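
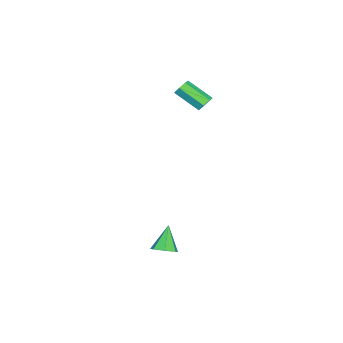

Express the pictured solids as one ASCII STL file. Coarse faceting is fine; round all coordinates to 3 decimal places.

solid 
facet normal 0.051 0.823 -0.565
outer loop
vertex -2.108 -1.299 2.639
vertex -2.561 -1.148 2.818
vertex -2.097 -1.049 3.004
endloop
endfacet
facet normal 0.998 -0.055 0.008
outer loop
vertex -2.108 -1.299 2.639
vertex -2.097 -1.049 3.004
vertex -2.186 -2.582 3.523
endloop
endfacet
facet normal 0.998 -0.056 0.006
outer loop
vertex -2.186 -2.582 3.523
vertex -2.097 -1.049 3.004
vertex -2.174 -2.332 3.887
endloop
endfacet
facet normal -0.049 -0.823 0.567
outer loop
vertex -2.186 -2.582 3.523
vertex -2.174 -2.332 3.887
vertex -2.639 -2.432 3.702
endloop
endfacet
facet normal 0.051 0.823 -0.566
outer loop
vertex -2.097 -1.049 3.004
vertex -2.561 -1.148 2.818
vertex -2.435 -0.873 3.229
endloop
endfacet
facet normal 0.644 0.407 0.648
outer loop
vertex -2.097 -1.049 3.004
vertex -2.435 -0.873 3.229
vertex -2.174 -2.332 3.887
endloop
endfacet
facet normal 0.642 0.408 0.650
outer loop
vertex -2.174 -2.332 3.887
vertex -2.435 -0.873 3.229
vertex -2.513 -2.157 4.112
endloop
endfacet
facet normal -0.049 -0.823 0.567
outer loop
vertex -2.174 -2.332 3.887
vertex -2.513 -2.157 4.112
vertex -2.639 -2.432 3.702
endloop
endfacet
facet normal 0.049 0.823 -0.566
outer loop
vertex -2.435 -0.873 3.229
vertex -2.561 -1.148 2.818
vertex -2.869 -0.905 3.145
endloop
endfacet
facet normal -0.197 0.564 0.802
outer loop
vertex -2.435 -0.873 3.229
vertex -2.869 -0.905 3.145
vertex -2.513 -2.157 4.112
endloop
endfacet
facet normal -0.196 0.564 0.802
outer loop
vertex -2.513 -2.157 4.112
vertex -2.869 -0.905 3.145
vertex -2.946 -2.188 4.028
endloop
endfacet
facet normal -0.051 -0.822 0.567
outer loop
vertex -2.513 -2.157 4.112
vertex -2.946 -2.188 4.028
vertex -2.639 -2.432 3.702
endloop
endfacet
facet normal 0.049 0.823 -0.566
outer loop
vertex -2.869 -0.905 3.145
vertex -2.561 -1.148 2.818
vertex -3.071 -1.12 2.815
endloop
endfacet
facet normal -0.888 0.295 0.351
outer loop
vertex -2.869 -0.905 3.145
vertex -3.071 -1.12 2.815
vertex -2.946 -2.188 4.028
endloop
endfacet
facet normal -0.888 0.295 0.351
outer loop
vertex -2.946 -2.188 4.028
vertex -3.071 -1.12 2.815
vertex -3.148 -2.403 3.698
endloop
endfacet
facet normal -0.051 -0.822 0.567
outer loop
vertex -2.946 -2.188 4.028
vertex -3.148 -2.403 3.698
vertex -2.639 -2.432 3.702
endloop
endfacet
facet normal 0.049 0.823 -0.565
outer loop
vertex -3.071 -1.12 2.815
vertex -2.561 -1.148 2.818
vertex -2.889 -1.356 2.487
endloop
endfacet
facet normal -0.910 -0.196 -0.364
outer loop
vertex -3.071 -1.12 2.815
vertex -2.889 -1.356 2.487
vertex -3.148 -2.403 3.698
endloop
endfacet
facet normal -0.910 -0.196 -0.364
outer loop
vertex -3.148 -2.403 3.698
vertex -2.889 -1.356 2.487
vertex -2.966 -2.64 3.371
endloop
endfacet
facet normal -0.051 -0.822 0.567
outer loop
vertex -3.148 -2.403 3.698
vertex -2.966 -2.64 3.371
vertex -2.639 -2.432 3.702
endloop
endfacet
facet normal 0.050 0.822 -0.567
outer loop
vertex -2.889 -1.356 2.487
vertex -2.561 -1.148 2.818
vertex -2.461 -1.436 2.409
endloop
endfacet
facet normal -0.247 -0.539 -0.805
outer loop
vertex -2.889 -1.356 2.487
vertex -2.461 -1.436 2.409
vertex -2.966 -2.64 3.371
endloop
endfacet
facet normal -0.246 -0.540 -0.805
outer loop
vertex -2.966 -2.64 3.371
vertex -2.461 -1.436 2.409
vertex -2.538 -2.719 3.293
endloop
endfacet
facet normal -0.049 -0.823 0.566
outer loop
vertex -2.966 -2.64 3.371
vertex -2.538 -2.719 3.293
vertex -2.639 -2.432 3.702
endloop
endfacet
facet normal 0.050 0.822 -0.567
outer loop
vertex -2.461 -1.436 2.409
vertex -2.561 -1.148 2.818
vertex -2.108 -1.299 2.639
endloop
endfacet
facet normal 0.602 -0.477 -0.640
outer loop
vertex -2.461 -1.436 2.409
vertex -2.108 -1.299 2.639
vertex -2.538 -2.719 3.293
endloop
endfacet
facet normal 0.603 -0.477 -0.639
outer loop
vertex -2.538 -2.719 3.293
vertex -2.108 -1.299 2.639
vertex -2.186 -2.582 3.523
endloop
endfacet
facet normal -0.049 -0.823 0.566
outer loop
vertex -2.538 -2.719 3.293
vertex -2.186 -2.582 3.523
vertex -2.639 -2.432 3.702
endloop
endfacet
facet normal 0.566 0.080 -0.821
outer loop
vertex 4.335 -0.413 -2.976
vertex 3.845 -0.643 -3.336
vertex 3.98 -0.026 -3.183
endloop
endfacet
facet normal 0.279 0.639 0.717
outer loop
vertex 4.335 -0.413 -2.976
vertex 3.98 -0.026 -3.183
vertex 3.035 -0.757 -2.164
endloop
endfacet
facet normal 0.567 0.079 -0.820
outer loop
vertex 3.98 -0.026 -3.183
vertex 3.845 -0.643 -3.336
vertex 3.524 -0.104 -3.506
endloop
endfacet
facet normal -0.362 0.883 0.298
outer loop
vertex 3.98 -0.026 -3.183
vertex 3.524 -0.104 -3.506
vertex 3.035 -0.757 -2.164
endloop
endfacet
facet normal 0.567 0.079 -0.820
outer loop
vertex 3.524 -0.104 -3.506
vertex 3.845 -0.643 -3.336
vertex 3.31 -0.588 -3.701
endloop
endfacet
facet normal -0.892 0.439 -0.111
outer loop
vertex 3.524 -0.104 -3.506
vertex 3.31 -0.588 -3.701
vertex 3.035 -0.757 -2.164
endloop
endfacet
facet normal 0.567 0.079 -0.820
outer loop
vertex 3.31 -0.588 -3.701
vertex 3.845 -0.643 -3.336
vertex 3.499 -1.113 -3.621
endloop
endfacet
facet normal -0.911 -0.359 -0.202
outer loop
vertex 3.31 -0.588 -3.701
vertex 3.499 -1.113 -3.621
vertex 3.035 -0.757 -2.164
endloop
endfacet
facet normal 0.567 0.080 -0.820
outer loop
vertex 3.499 -1.113 -3.621
vertex 3.845 -0.643 -3.336
vertex 3.949 -1.285 -3.327
endloop
endfacet
facet normal -0.408 -0.909 0.092
outer loop
vertex 3.499 -1.113 -3.621
vertex 3.949 -1.285 -3.327
vertex 3.035 -0.757 -2.164
endloop
endfacet
facet normal 0.567 0.080 -0.820
outer loop
vertex 3.949 -1.285 -3.327
vertex 3.845 -0.643 -3.336
vertex 4.32 -0.973 -3.04
endloop
endfacet
facet normal 0.243 -0.797 0.553
outer loop
vertex 3.949 -1.285 -3.327
vertex 4.32 -0.973 -3.04
vertex 3.035 -0.757 -2.164
endloop
endfacet
facet normal 0.566 0.079 -0.821
outer loop
vertex 4.32 -0.973 -3.04
vertex 3.845 -0.643 -3.336
vertex 4.335 -0.413 -2.976
endloop
endfacet
facet normal 0.547 -0.109 0.830
outer loop
vertex 4.32 -0.973 -3.04
vertex 4.335 -0.413 -2.976
vertex 3.035 -0.757 -2.164
endloop
endfacet

endsolid


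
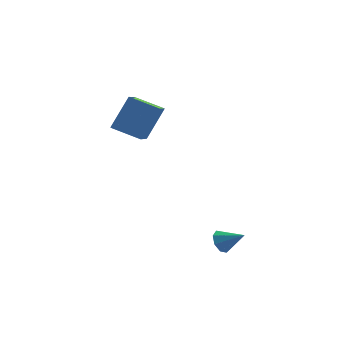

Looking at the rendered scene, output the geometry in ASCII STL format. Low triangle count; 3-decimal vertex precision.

solid 
facet normal -0.792 0.294 -0.536
outer loop
vertex 1.994 -3.937 -1.375
vertex 1.793 -3.654 -0.923
vertex 2.136 -3.525 -1.359
endloop
endfacet
facet normal 0.803 -0.256 -0.538
outer loop
vertex 1.994 -3.937 -1.375
vertex 2.136 -3.525 -1.359
vertex 2.687 -3.986 -0.317
endloop
endfacet
facet normal -0.792 0.293 -0.536
outer loop
vertex 2.136 -3.525 -1.359
vertex 1.793 -3.654 -0.923
vertex 2.077 -3.188 -1.088
endloop
endfacet
facet normal 0.875 0.387 -0.291
outer loop
vertex 2.136 -3.525 -1.359
vertex 2.077 -3.188 -1.088
vertex 2.687 -3.986 -0.317
endloop
endfacet
facet normal -0.792 0.294 -0.535
outer loop
vertex 2.077 -3.188 -1.088
vertex 1.793 -3.654 -0.923
vertex 1.852 -3.125 -0.72
endloop
endfacet
facet normal 0.630 0.732 0.260
outer loop
vertex 2.077 -3.188 -1.088
vertex 1.852 -3.125 -0.72
vertex 2.687 -3.986 -0.317
endloop
endfacet
facet normal -0.791 0.294 -0.536
outer loop
vertex 1.852 -3.125 -0.72
vertex 1.793 -3.654 -0.923
vertex 1.592 -3.371 -0.471
endloop
endfacet
facet normal 0.212 0.575 0.790
outer loop
vertex 1.852 -3.125 -0.72
vertex 1.592 -3.371 -0.471
vertex 2.687 -3.986 -0.317
endloop
endfacet
facet normal -0.791 0.294 -0.536
outer loop
vertex 1.592 -3.371 -0.471
vertex 1.793 -3.654 -0.923
vertex 1.449 -3.783 -0.486
endloop
endfacet
facet normal -0.134 0.010 0.991
outer loop
vertex 1.592 -3.371 -0.471
vertex 1.449 -3.783 -0.486
vertex 2.687 -3.986 -0.317
endloop
endfacet
facet normal -0.791 0.294 -0.536
outer loop
vertex 1.449 -3.783 -0.486
vertex 1.793 -3.654 -0.923
vertex 1.508 -4.12 -0.758
endloop
endfacet
facet normal -0.206 -0.636 0.744
outer loop
vertex 1.449 -3.783 -0.486
vertex 1.508 -4.12 -0.758
vertex 2.687 -3.986 -0.317
endloop
endfacet
facet normal -0.791 0.294 -0.536
outer loop
vertex 1.508 -4.12 -0.758
vertex 1.793 -3.654 -0.923
vertex 1.734 -4.183 -1.126
endloop
endfacet
facet normal 0.040 -0.981 0.192
outer loop
vertex 1.508 -4.12 -0.758
vertex 1.734 -4.183 -1.126
vertex 2.687 -3.986 -0.317
endloop
endfacet
facet normal -0.791 0.294 -0.536
outer loop
vertex 1.734 -4.183 -1.126
vertex 1.793 -3.654 -0.923
vertex 1.994 -3.937 -1.375
endloop
endfacet
facet normal 0.456 -0.823 -0.337
outer loop
vertex 1.734 -4.183 -1.126
vertex 1.994 -3.937 -1.375
vertex 2.687 -3.986 -0.317
endloop
endfacet
facet normal -0.427 -0.401 -0.811
outer loop
vertex -2.684 0.476 3.223
vertex -2.467 1.921 2.395
vertex -1.44 0.038 2.785
endloop
endfacet
facet normal -0.129 -0.860 0.493
outer loop
vertex -0.693 0.739 4.205
vertex -2.684 0.476 3.223
vertex -1.44 0.038 2.785
endloop
endfacet
facet normal -0.426 -0.400 -0.811
outer loop
vertex -1.44 0.038 2.785
vertex -2.467 1.921 2.395
vertex -1.222 1.483 1.957
endloop
endfacet
facet normal 0.895 -0.316 -0.315
outer loop
vertex -1.222 1.483 1.957
vertex -0.693 0.739 4.205
vertex -1.44 0.038 2.785
endloop
endfacet
facet normal -0.895 0.315 0.315
outer loop
vertex -2.684 0.476 3.223
vertex -1.72 2.622 3.815
vertex -2.467 1.921 2.395
endloop
endfacet
facet normal -0.129 -0.860 0.493
outer loop
vertex -1.938 1.177 4.643
vertex -2.684 0.476 3.223
vertex -0.693 0.739 4.205
endloop
endfacet
facet normal -0.895 0.315 0.315
outer loop
vertex -1.938 1.177 4.643
vertex -1.72 2.622 3.815
vertex -2.684 0.476 3.223
endloop
endfacet
facet normal 0.129 0.860 -0.493
outer loop
vertex -2.467 1.921 2.395
vertex -1.72 2.622 3.815
vertex -1.222 1.483 1.957
endloop
endfacet
facet normal 0.895 -0.315 -0.315
outer loop
vertex -0.476 2.184 3.377
vertex -0.693 0.739 4.205
vertex -1.222 1.483 1.957
endloop
endfacet
facet normal 0.129 0.860 -0.493
outer loop
vertex -1.222 1.483 1.957
vertex -1.72 2.622 3.815
vertex -0.476 2.184 3.377
endloop
endfacet
facet normal 0.426 0.401 0.811
outer loop
vertex -0.476 2.184 3.377
vertex -1.938 1.177 4.643
vertex -0.693 0.739 4.205
endloop
endfacet
facet normal 0.427 0.400 0.811
outer loop
vertex -1.72 2.622 3.815
vertex -1.938 1.177 4.643
vertex -0.476 2.184 3.377
endloop
endfacet

endsolid


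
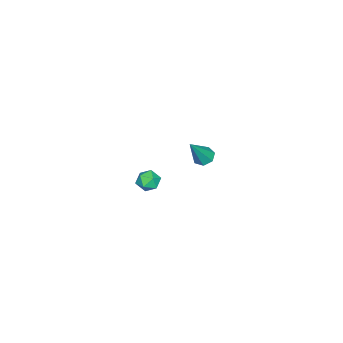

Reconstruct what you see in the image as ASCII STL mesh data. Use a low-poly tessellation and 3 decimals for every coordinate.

solid 
facet normal 0.058 0.963 0.262
outer loop
vertex 2.794 -1.682 0.906
vertex 2.223 -1.732 1.217
vertex 2.779 -1.852 1.535
endloop
endfacet
facet normal 0.709 0.677 0.200
outer loop
vertex 2.794 -1.682 0.906
vertex 2.779 -1.852 1.535
vertex 3.184 -2.155 1.125
endloop
endfacet
facet normal 0.777 0.426 -0.464
outer loop
vertex 2.794 -1.682 0.906
vertex 3.184 -2.155 1.125
vertex 2.88 -2.223 0.553
endloop
endfacet
facet normal 0.169 0.557 -0.813
outer loop
vertex 2.794 -1.682 0.906
vertex 2.88 -2.223 0.553
vertex 2.285 -1.961 0.609
endloop
endfacet
facet normal -0.276 0.890 -0.363
outer loop
vertex 2.794 -1.682 0.906
vertex 2.285 -1.961 0.609
vertex 2.223 -1.732 1.217
endloop
endfacet
facet normal 0.750 0.124 0.649
outer loop
vertex 3.184 -2.155 1.125
vertex 2.779 -1.852 1.535
vertex 2.855 -2.499 1.571
endloop
endfacet
facet normal -0.303 0.587 0.751
outer loop
vertex 2.779 -1.852 1.535
vertex 2.223 -1.732 1.217
vertex 2.26 -2.237 1.627
endloop
endfacet
facet normal -0.844 0.468 -0.262
outer loop
vertex 2.223 -1.732 1.217
vertex 2.285 -1.961 0.609
vertex 1.956 -2.305 1.055
endloop
endfacet
facet normal -0.124 -0.070 -0.990
outer loop
vertex 2.285 -1.961 0.609
vertex 2.88 -2.223 0.553
vertex 2.361 -2.608 0.645
endloop
endfacet
facet normal 0.861 -0.281 -0.424
outer loop
vertex 2.88 -2.223 0.553
vertex 3.184 -2.155 1.125
vertex 2.917 -2.728 0.963
endloop
endfacet
facet normal -0.169 -0.557 0.813
outer loop
vertex 2.346 -2.778 1.274
vertex 2.855 -2.499 1.571
vertex 2.26 -2.237 1.627
endloop
endfacet
facet normal -0.777 -0.426 0.464
outer loop
vertex 2.346 -2.778 1.274
vertex 2.26 -2.237 1.627
vertex 1.956 -2.305 1.055
endloop
endfacet
facet normal -0.709 -0.677 -0.200
outer loop
vertex 2.346 -2.778 1.274
vertex 1.956 -2.305 1.055
vertex 2.361 -2.608 0.645
endloop
endfacet
facet normal -0.058 -0.963 -0.262
outer loop
vertex 2.346 -2.778 1.274
vertex 2.361 -2.608 0.645
vertex 2.917 -2.728 0.963
endloop
endfacet
facet normal 0.276 -0.890 0.363
outer loop
vertex 2.346 -2.778 1.274
vertex 2.917 -2.728 0.963
vertex 2.855 -2.499 1.571
endloop
endfacet
facet normal 0.124 0.070 0.990
outer loop
vertex 2.26 -2.237 1.627
vertex 2.855 -2.499 1.571
vertex 2.779 -1.852 1.535
endloop
endfacet
facet normal -0.861 0.281 0.424
outer loop
vertex 1.956 -2.305 1.055
vertex 2.26 -2.237 1.627
vertex 2.223 -1.732 1.217
endloop
endfacet
facet normal -0.750 -0.124 -0.649
outer loop
vertex 2.361 -2.608 0.645
vertex 1.956 -2.305 1.055
vertex 2.285 -1.961 0.609
endloop
endfacet
facet normal 0.303 -0.587 -0.751
outer loop
vertex 2.917 -2.728 0.963
vertex 2.361 -2.608 0.645
vertex 2.88 -2.223 0.553
endloop
endfacet
facet normal 0.844 -0.468 0.262
outer loop
vertex 2.855 -2.499 1.571
vertex 2.917 -2.728 0.963
vertex 3.184 -2.155 1.125
endloop
endfacet
facet normal -0.544 0.132 -0.829
outer loop
vertex -3.997 -3.075 -2.799
vertex -4.43 -2.78 -2.468
vertex -3.935 -2.542 -2.755
endloop
endfacet
facet normal 0.949 -0.085 -0.304
outer loop
vertex -3.997 -3.075 -2.799
vertex -3.935 -2.542 -2.755
vertex -3.37 -3.04 -0.852
endloop
endfacet
facet normal -0.545 0.134 -0.828
outer loop
vertex -3.935 -2.542 -2.755
vertex -4.43 -2.78 -2.468
vertex -4.245 -2.189 -2.494
endloop
endfacet
facet normal 0.735 0.676 -0.041
outer loop
vertex -3.935 -2.542 -2.755
vertex -4.245 -2.189 -2.494
vertex -3.37 -3.04 -0.852
endloop
endfacet
facet normal -0.543 0.134 -0.829
outer loop
vertex -4.245 -2.189 -2.494
vertex -4.43 -2.78 -2.468
vertex -4.695 -2.281 -2.214
endloop
endfacet
facet normal 0.080 0.902 0.425
outer loop
vertex -4.245 -2.189 -2.494
vertex -4.695 -2.281 -2.214
vertex -3.37 -3.04 -0.852
endloop
endfacet
facet normal -0.544 0.133 -0.829
outer loop
vertex -4.695 -2.281 -2.214
vertex -4.43 -2.78 -2.468
vertex -4.945 -2.749 -2.125
endloop
endfacet
facet normal -0.522 0.420 0.742
outer loop
vertex -4.695 -2.281 -2.214
vertex -4.945 -2.749 -2.125
vertex -3.37 -3.04 -0.852
endloop
endfacet
facet normal -0.544 0.132 -0.829
outer loop
vertex -4.945 -2.749 -2.125
vertex -4.43 -2.78 -2.468
vertex -4.807 -3.241 -2.294
endloop
endfacet
facet normal -0.619 -0.405 0.673
outer loop
vertex -4.945 -2.749 -2.125
vertex -4.807 -3.241 -2.294
vertex -3.37 -3.04 -0.852
endloop
endfacet
facet normal -0.545 0.133 -0.828
outer loop
vertex -4.807 -3.241 -2.294
vertex -4.43 -2.78 -2.468
vertex -4.385 -3.386 -2.595
endloop
endfacet
facet normal -0.136 -0.954 0.269
outer loop
vertex -4.807 -3.241 -2.294
vertex -4.385 -3.386 -2.595
vertex -3.37 -3.04 -0.852
endloop
endfacet
facet normal -0.543 0.133 -0.829
outer loop
vertex -4.385 -3.386 -2.595
vertex -4.43 -2.78 -2.468
vertex -3.997 -3.075 -2.799
endloop
endfacet
facet normal 0.562 -0.810 -0.166
outer loop
vertex -4.385 -3.386 -2.595
vertex -3.997 -3.075 -2.799
vertex -3.37 -3.04 -0.852
endloop
endfacet

endsolid


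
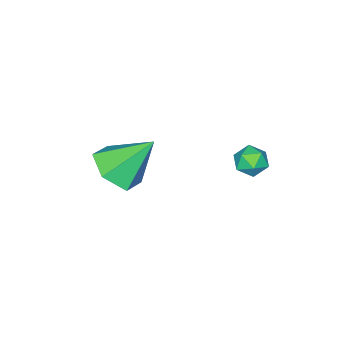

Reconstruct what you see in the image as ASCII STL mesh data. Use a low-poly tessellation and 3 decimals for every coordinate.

solid 
facet normal 0.407 -0.502 -0.763
outer loop
vertex 3.947 -2.596 -1.378
vertex 3.471 -1.942 -2.063
vertex 4.439 -1.713 -1.697
endloop
endfacet
facet normal 0.534 0.008 0.845
outer loop
vertex 3.947 -2.596 -1.378
vertex 4.439 -1.713 -1.697
vertex 2.689 -0.978 -0.597
endloop
endfacet
facet normal 0.407 -0.502 -0.763
outer loop
vertex 4.439 -1.713 -1.697
vertex 3.471 -1.942 -2.063
vertex 3.962 -1.059 -2.382
endloop
endfacet
facet normal 0.542 0.763 0.352
outer loop
vertex 4.439 -1.713 -1.697
vertex 3.962 -1.059 -2.382
vertex 2.689 -0.978 -0.597
endloop
endfacet
facet normal 0.407 -0.502 -0.763
outer loop
vertex 3.962 -1.059 -2.382
vertex 3.471 -1.942 -2.063
vertex 2.994 -1.288 -2.747
endloop
endfacet
facet normal -0.168 0.972 -0.164
outer loop
vertex 3.962 -1.059 -2.382
vertex 2.994 -1.288 -2.747
vertex 2.689 -0.978 -0.597
endloop
endfacet
facet normal 0.406 -0.502 -0.763
outer loop
vertex 2.994 -1.288 -2.747
vertex 3.471 -1.942 -2.063
vertex 2.502 -2.171 -2.428
endloop
endfacet
facet normal -0.885 0.426 -0.187
outer loop
vertex 2.994 -1.288 -2.747
vertex 2.502 -2.171 -2.428
vertex 2.689 -0.978 -0.597
endloop
endfacet
facet normal 0.406 -0.503 -0.763
outer loop
vertex 2.502 -2.171 -2.428
vertex 3.471 -1.942 -2.063
vertex 2.979 -2.825 -1.743
endloop
endfacet
facet normal -0.893 -0.330 0.306
outer loop
vertex 2.502 -2.171 -2.428
vertex 2.979 -2.825 -1.743
vertex 2.689 -0.978 -0.597
endloop
endfacet
facet normal 0.407 -0.503 -0.763
outer loop
vertex 2.979 -2.825 -1.743
vertex 3.471 -1.942 -2.063
vertex 3.947 -2.596 -1.378
endloop
endfacet
facet normal -0.183 -0.539 0.822
outer loop
vertex 2.979 -2.825 -1.743
vertex 3.947 -2.596 -1.378
vertex 2.689 -0.978 -0.597
endloop
endfacet
facet normal -0.003 -0.072 0.997
outer loop
vertex 1.295 2.413 -0.133
vertex 1.154 1.778 -0.179
vertex 1.775 1.973 -0.163
endloop
endfacet
facet normal 0.448 0.436 0.780
outer loop
vertex 1.295 2.413 -0.133
vertex 1.775 1.973 -0.163
vertex 1.821 2.529 -0.5
endloop
endfacet
facet normal 0.078 0.913 0.400
outer loop
vertex 1.295 2.413 -0.133
vertex 1.821 2.529 -0.5
vertex 1.228 2.678 -0.725
endloop
endfacet
facet normal -0.604 0.700 0.382
outer loop
vertex 1.295 2.413 -0.133
vertex 1.228 2.678 -0.725
vertex 0.815 2.214 -0.527
endloop
endfacet
facet normal -0.654 0.091 0.751
outer loop
vertex 1.295 2.413 -0.133
vertex 0.815 2.214 -0.527
vertex 1.154 1.778 -0.179
endloop
endfacet
facet normal 0.928 0.134 0.348
outer loop
vertex 1.821 2.529 -0.5
vertex 1.775 1.973 -0.163
vertex 2.005 1.966 -0.773
endloop
endfacet
facet normal 0.198 -0.688 0.698
outer loop
vertex 1.775 1.973 -0.163
vertex 1.154 1.778 -0.179
vertex 1.592 1.502 -0.575
endloop
endfacet
facet normal -0.854 -0.425 0.300
outer loop
vertex 1.154 1.778 -0.179
vertex 0.815 2.214 -0.527
vertex 0.999 1.651 -0.8
endloop
endfacet
facet normal -0.773 0.561 -0.298
outer loop
vertex 0.815 2.214 -0.527
vertex 1.228 2.678 -0.725
vertex 1.045 2.207 -1.137
endloop
endfacet
facet normal 0.329 0.906 -0.267
outer loop
vertex 1.228 2.678 -0.725
vertex 1.821 2.529 -0.5
vertex 1.666 2.402 -1.121
endloop
endfacet
facet normal 0.604 -0.700 -0.382
outer loop
vertex 1.525 1.767 -1.167
vertex 2.005 1.966 -0.773
vertex 1.592 1.502 -0.575
endloop
endfacet
facet normal -0.078 -0.913 -0.400
outer loop
vertex 1.525 1.767 -1.167
vertex 1.592 1.502 -0.575
vertex 0.999 1.651 -0.8
endloop
endfacet
facet normal -0.448 -0.436 -0.780
outer loop
vertex 1.525 1.767 -1.167
vertex 0.999 1.651 -0.8
vertex 1.045 2.207 -1.137
endloop
endfacet
facet normal 0.003 0.072 -0.997
outer loop
vertex 1.525 1.767 -1.167
vertex 1.045 2.207 -1.137
vertex 1.666 2.402 -1.121
endloop
endfacet
facet normal 0.654 -0.091 -0.751
outer loop
vertex 1.525 1.767 -1.167
vertex 1.666 2.402 -1.121
vertex 2.005 1.966 -0.773
endloop
endfacet
facet normal 0.773 -0.561 0.298
outer loop
vertex 1.592 1.502 -0.575
vertex 2.005 1.966 -0.773
vertex 1.775 1.973 -0.163
endloop
endfacet
facet normal -0.329 -0.906 0.267
outer loop
vertex 0.999 1.651 -0.8
vertex 1.592 1.502 -0.575
vertex 1.154 1.778 -0.179
endloop
endfacet
facet normal -0.928 -0.134 -0.348
outer loop
vertex 1.045 2.207 -1.137
vertex 0.999 1.651 -0.8
vertex 0.815 2.214 -0.527
endloop
endfacet
facet normal -0.198 0.688 -0.698
outer loop
vertex 1.666 2.402 -1.121
vertex 1.045 2.207 -1.137
vertex 1.228 2.678 -0.725
endloop
endfacet
facet normal 0.854 0.425 -0.300
outer loop
vertex 2.005 1.966 -0.773
vertex 1.666 2.402 -1.121
vertex 1.821 2.529 -0.5
endloop
endfacet

endsolid


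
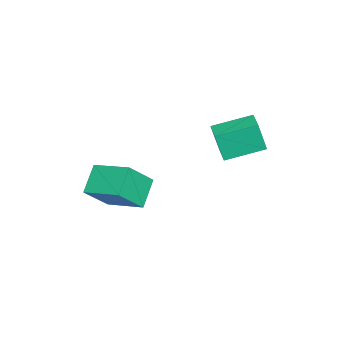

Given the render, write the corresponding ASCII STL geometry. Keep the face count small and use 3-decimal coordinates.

solid 
facet normal -0.521 0.820 0.236
outer loop
vertex -4.649 2.843 3.767
vertex -3.848 3.323 3.869
vertex -4.697 3.233 2.309
endloop
endfacet
facet normal -0.853 -0.511 -0.109
outer loop
vertex -3.732 1.717 1.871
vertex -4.649 2.843 3.767
vertex -4.697 3.233 2.309
endloop
endfacet
facet normal -0.522 0.819 0.237
outer loop
vertex -4.697 3.233 2.309
vertex -3.848 3.323 3.869
vertex -3.896 3.714 2.411
endloop
endfacet
facet normal -0.032 0.258 -0.965
outer loop
vertex -3.896 3.714 2.411
vertex -3.732 1.717 1.871
vertex -4.697 3.233 2.309
endloop
endfacet
facet normal 0.032 -0.259 0.965
outer loop
vertex -4.649 2.843 3.767
vertex -2.883 1.807 3.431
vertex -3.848 3.323 3.869
endloop
endfacet
facet normal -0.853 -0.511 -0.109
outer loop
vertex -3.684 1.326 3.329
vertex -4.649 2.843 3.767
vertex -3.732 1.717 1.871
endloop
endfacet
facet normal 0.032 -0.258 0.966
outer loop
vertex -3.684 1.326 3.329
vertex -2.883 1.807 3.431
vertex -4.649 2.843 3.767
endloop
endfacet
facet normal 0.853 0.511 0.109
outer loop
vertex -3.848 3.323 3.869
vertex -2.883 1.807 3.431
vertex -3.896 3.714 2.411
endloop
endfacet
facet normal -0.032 0.258 -0.965
outer loop
vertex -2.931 2.197 1.973
vertex -3.732 1.717 1.871
vertex -3.896 3.714 2.411
endloop
endfacet
facet normal 0.853 0.511 0.109
outer loop
vertex -3.896 3.714 2.411
vertex -2.883 1.807 3.431
vertex -2.931 2.197 1.973
endloop
endfacet
facet normal 0.521 -0.820 -0.237
outer loop
vertex -2.931 2.197 1.973
vertex -3.684 1.326 3.329
vertex -3.732 1.717 1.871
endloop
endfacet
facet normal 0.522 -0.819 -0.236
outer loop
vertex -2.883 1.807 3.431
vertex -3.684 1.326 3.329
vertex -2.931 2.197 1.973
endloop
endfacet
facet normal -0.504 0.415 -0.757
outer loop
vertex -2.833 -2.487 -0.511
vertex -2.434 -0.723 0.19
vertex -1.609 -2.448 -1.305
endloop
endfacet
facet normal -0.205 -0.910 -0.361
outer loop
vertex -0.746 -3.157 -0.01
vertex -2.833 -2.487 -0.511
vertex -1.609 -2.448 -1.305
endloop
endfacet
facet normal -0.504 0.415 -0.757
outer loop
vertex -1.609 -2.448 -1.305
vertex -2.434 -0.723 0.19
vertex -1.21 -0.684 -0.604
endloop
endfacet
facet normal 0.839 0.027 -0.544
outer loop
vertex -1.21 -0.684 -0.604
vertex -0.746 -3.157 -0.01
vertex -1.609 -2.448 -1.305
endloop
endfacet
facet normal -0.839 -0.027 0.544
outer loop
vertex -2.833 -2.487 -0.511
vertex -1.571 -1.432 1.485
vertex -2.434 -0.723 0.19
endloop
endfacet
facet normal -0.205 -0.910 -0.361
outer loop
vertex -1.97 -3.196 0.784
vertex -2.833 -2.487 -0.511
vertex -0.746 -3.157 -0.01
endloop
endfacet
facet normal -0.839 -0.027 0.544
outer loop
vertex -1.97 -3.196 0.784
vertex -1.571 -1.432 1.485
vertex -2.833 -2.487 -0.511
endloop
endfacet
facet normal 0.205 0.910 0.361
outer loop
vertex -2.434 -0.723 0.19
vertex -1.571 -1.432 1.485
vertex -1.21 -0.684 -0.604
endloop
endfacet
facet normal 0.839 0.027 -0.544
outer loop
vertex -0.347 -1.393 0.691
vertex -0.746 -3.157 -0.01
vertex -1.21 -0.684 -0.604
endloop
endfacet
facet normal 0.205 0.910 0.361
outer loop
vertex -1.21 -0.684 -0.604
vertex -1.571 -1.432 1.485
vertex -0.347 -1.393 0.691
endloop
endfacet
facet normal 0.504 -0.415 0.757
outer loop
vertex -0.347 -1.393 0.691
vertex -1.97 -3.196 0.784
vertex -0.746 -3.157 -0.01
endloop
endfacet
facet normal 0.504 -0.415 0.757
outer loop
vertex -1.571 -1.432 1.485
vertex -1.97 -3.196 0.784
vertex -0.347 -1.393 0.691
endloop
endfacet

endsolid


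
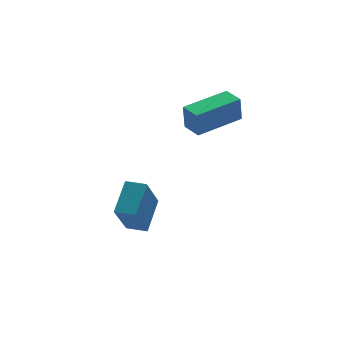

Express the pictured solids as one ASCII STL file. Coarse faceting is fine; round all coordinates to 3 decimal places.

solid 
facet normal -0.959 -0.272 -0.079
outer loop
vertex 0.188 -3.375 3.794
vertex -0.069 -2.471 3.8
vertex 0.278 -3.341 2.588
endloop
endfacet
facet normal 0.273 -0.962 -0.007
outer loop
vertex 2.369 -2.749 2.76
vertex 0.188 -3.375 3.794
vertex 0.278 -3.341 2.588
endloop
endfacet
facet normal -0.959 -0.272 -0.079
outer loop
vertex 0.278 -3.341 2.588
vertex -0.069 -2.471 3.8
vertex 0.021 -2.437 2.594
endloop
endfacet
facet normal 0.074 0.028 -0.997
outer loop
vertex 0.021 -2.437 2.594
vertex 2.369 -2.749 2.76
vertex 0.278 -3.341 2.588
endloop
endfacet
facet normal -0.074 -0.028 0.997
outer loop
vertex 0.188 -3.375 3.794
vertex 2.022 -1.879 3.972
vertex -0.069 -2.471 3.8
endloop
endfacet
facet normal 0.273 -0.962 -0.007
outer loop
vertex 2.279 -2.783 3.966
vertex 0.188 -3.375 3.794
vertex 2.369 -2.749 2.76
endloop
endfacet
facet normal -0.074 -0.028 0.997
outer loop
vertex 2.279 -2.783 3.966
vertex 2.022 -1.879 3.972
vertex 0.188 -3.375 3.794
endloop
endfacet
facet normal -0.273 0.962 0.007
outer loop
vertex -0.069 -2.471 3.8
vertex 2.022 -1.879 3.972
vertex 0.021 -2.437 2.594
endloop
endfacet
facet normal 0.074 0.028 -0.997
outer loop
vertex 2.112 -1.845 2.766
vertex 2.369 -2.749 2.76
vertex 0.021 -2.437 2.594
endloop
endfacet
facet normal -0.273 0.962 0.007
outer loop
vertex 0.021 -2.437 2.594
vertex 2.022 -1.879 3.972
vertex 2.112 -1.845 2.766
endloop
endfacet
facet normal 0.959 0.272 0.079
outer loop
vertex 2.112 -1.845 2.766
vertex 2.279 -2.783 3.966
vertex 2.369 -2.749 2.76
endloop
endfacet
facet normal 0.959 0.272 0.079
outer loop
vertex 2.022 -1.879 3.972
vertex 2.279 -2.783 3.966
vertex 2.112 -1.845 2.766
endloop
endfacet
facet normal -0.356 -0.404 0.843
outer loop
vertex -1.82 -3.071 -0.08
vertex -2.551 -2.497 -0.114
vertex -2.663 -4.199 -0.977
endloop
endfacet
facet normal 0.786 -0.617 0.037
outer loop
vertex -1.889 -3.323 -2.806
vertex -1.82 -3.071 -0.08
vertex -2.663 -4.199 -0.977
endloop
endfacet
facet normal -0.357 -0.404 0.842
outer loop
vertex -2.663 -4.199 -0.977
vertex -2.551 -2.497 -0.114
vertex -3.394 -3.625 -1.012
endloop
endfacet
facet normal -0.505 -0.676 -0.537
outer loop
vertex -3.394 -3.625 -1.012
vertex -1.889 -3.323 -2.806
vertex -2.663 -4.199 -0.977
endloop
endfacet
facet normal 0.505 0.675 0.537
outer loop
vertex -1.82 -3.071 -0.08
vertex -1.777 -1.621 -1.943
vertex -2.551 -2.497 -0.114
endloop
endfacet
facet normal 0.786 -0.617 0.037
outer loop
vertex -1.046 -2.195 -1.908
vertex -1.82 -3.071 -0.08
vertex -1.889 -3.323 -2.806
endloop
endfacet
facet normal 0.505 0.676 0.537
outer loop
vertex -1.046 -2.195 -1.908
vertex -1.777 -1.621 -1.943
vertex -1.82 -3.071 -0.08
endloop
endfacet
facet normal -0.786 0.617 -0.037
outer loop
vertex -2.551 -2.497 -0.114
vertex -1.777 -1.621 -1.943
vertex -3.394 -3.625 -1.012
endloop
endfacet
facet normal -0.505 -0.675 -0.537
outer loop
vertex -2.62 -2.749 -2.84
vertex -1.889 -3.323 -2.806
vertex -3.394 -3.625 -1.012
endloop
endfacet
facet normal -0.786 0.617 -0.037
outer loop
vertex -3.394 -3.625 -1.012
vertex -1.777 -1.621 -1.943
vertex -2.62 -2.749 -2.84
endloop
endfacet
facet normal 0.357 0.404 -0.842
outer loop
vertex -2.62 -2.749 -2.84
vertex -1.046 -2.195 -1.908
vertex -1.889 -3.323 -2.806
endloop
endfacet
facet normal 0.357 0.403 -0.843
outer loop
vertex -1.777 -1.621 -1.943
vertex -1.046 -2.195 -1.908
vertex -2.62 -2.749 -2.84
endloop
endfacet

endsolid


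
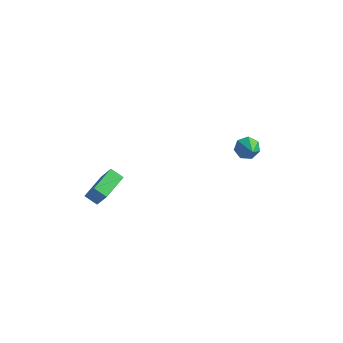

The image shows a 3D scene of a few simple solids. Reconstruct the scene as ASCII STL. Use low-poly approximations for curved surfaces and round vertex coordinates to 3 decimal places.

solid 
facet normal -0.562 0.582 -0.587
outer loop
vertex 1.781 3.588 -3.212
vertex 1.347 3.761 -2.625
vertex 1.964 4.11 -2.87
endloop
endfacet
facet normal 0.929 -0.092 -0.357
outer loop
vertex 1.781 3.588 -3.212
vertex 1.964 4.11 -2.87
vertex 2.313 2.759 -1.615
endloop
endfacet
facet normal -0.563 0.583 -0.586
outer loop
vertex 1.964 4.11 -2.87
vertex 1.347 3.761 -2.625
vertex 1.683 4.369 -2.343
endloop
endfacet
facet normal 0.862 0.446 0.240
outer loop
vertex 1.964 4.11 -2.87
vertex 1.683 4.369 -2.343
vertex 2.313 2.759 -1.615
endloop
endfacet
facet normal -0.560 0.583 -0.589
outer loop
vertex 1.683 4.369 -2.343
vertex 1.347 3.761 -2.625
vertex 1.148 4.171 -2.03
endloop
endfacet
facet normal 0.299 0.488 0.820
outer loop
vertex 1.683 4.369 -2.343
vertex 1.148 4.171 -2.03
vertex 2.313 2.759 -1.615
endloop
endfacet
facet normal -0.563 0.581 -0.588
outer loop
vertex 1.148 4.171 -2.03
vertex 1.347 3.761 -2.625
vertex 0.764 3.663 -2.164
endloop
endfacet
facet normal -0.333 0.003 0.943
outer loop
vertex 1.148 4.171 -2.03
vertex 0.764 3.663 -2.164
vertex 2.313 2.759 -1.615
endloop
endfacet
facet normal -0.562 0.583 -0.587
outer loop
vertex 0.764 3.663 -2.164
vertex 1.347 3.761 -2.625
vertex 0.818 3.23 -2.646
endloop
endfacet
facet normal -0.561 -0.646 0.518
outer loop
vertex 0.764 3.663 -2.164
vertex 0.818 3.23 -2.646
vertex 2.313 2.759 -1.615
endloop
endfacet
facet normal -0.562 0.583 -0.587
outer loop
vertex 0.818 3.23 -2.646
vertex 1.347 3.761 -2.625
vertex 1.271 3.196 -3.113
endloop
endfacet
facet normal -0.212 -0.968 -0.135
outer loop
vertex 0.818 3.23 -2.646
vertex 1.271 3.196 -3.113
vertex 2.313 2.759 -1.615
endloop
endfacet
facet normal -0.562 0.583 -0.587
outer loop
vertex 1.271 3.196 -3.113
vertex 1.347 3.761 -2.625
vertex 1.781 3.588 -3.212
endloop
endfacet
facet normal 0.452 -0.721 -0.525
outer loop
vertex 1.271 3.196 -3.113
vertex 1.781 3.588 -3.212
vertex 2.313 2.759 -1.615
endloop
endfacet
facet normal -0.506 0.131 -0.853
outer loop
vertex -3.706 -4.499 -2.824
vertex -3.774 -2.876 -2.534
vertex -2.965 -4.392 -3.247
endloop
endfacet
facet normal 0.042 -0.984 -0.176
outer loop
vertex -2.146 -4.604 -1.866
vertex -3.706 -4.499 -2.824
vertex -2.965 -4.392 -3.247
endloop
endfacet
facet normal -0.507 0.131 -0.852
outer loop
vertex -2.965 -4.392 -3.247
vertex -3.774 -2.876 -2.534
vertex -3.033 -2.769 -2.958
endloop
endfacet
facet normal 0.862 0.124 -0.492
outer loop
vertex -3.033 -2.769 -2.958
vertex -2.146 -4.604 -1.866
vertex -2.965 -4.392 -3.247
endloop
endfacet
facet normal -0.862 -0.124 0.492
outer loop
vertex -3.706 -4.499 -2.824
vertex -2.955 -3.088 -1.153
vertex -3.774 -2.876 -2.534
endloop
endfacet
facet normal 0.042 -0.984 -0.176
outer loop
vertex -2.887 -4.711 -1.442
vertex -3.706 -4.499 -2.824
vertex -2.146 -4.604 -1.866
endloop
endfacet
facet normal -0.862 -0.124 0.492
outer loop
vertex -2.887 -4.711 -1.442
vertex -2.955 -3.088 -1.153
vertex -3.706 -4.499 -2.824
endloop
endfacet
facet normal -0.042 0.984 0.176
outer loop
vertex -3.774 -2.876 -2.534
vertex -2.955 -3.088 -1.153
vertex -3.033 -2.769 -2.958
endloop
endfacet
facet normal 0.862 0.124 -0.492
outer loop
vertex -2.214 -2.981 -1.576
vertex -2.146 -4.604 -1.866
vertex -3.033 -2.769 -2.958
endloop
endfacet
facet normal -0.042 0.984 0.176
outer loop
vertex -3.033 -2.769 -2.958
vertex -2.955 -3.088 -1.153
vertex -2.214 -2.981 -1.576
endloop
endfacet
facet normal 0.507 -0.131 0.852
outer loop
vertex -2.214 -2.981 -1.576
vertex -2.887 -4.711 -1.442
vertex -2.146 -4.604 -1.866
endloop
endfacet
facet normal 0.506 -0.131 0.853
outer loop
vertex -2.955 -3.088 -1.153
vertex -2.887 -4.711 -1.442
vertex -2.214 -2.981 -1.576
endloop
endfacet

endsolid


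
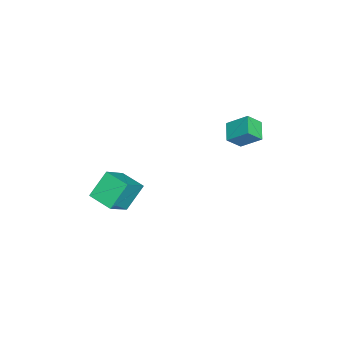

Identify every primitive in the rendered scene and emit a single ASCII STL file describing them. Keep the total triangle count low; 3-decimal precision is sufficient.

solid 
facet normal -0.517 -0.845 0.140
outer loop
vertex 1.423 -3.444 -0.707
vertex 0.686 -2.825 0.309
vertex 0.323 -2.952 -1.805
endloop
endfacet
facet normal 0.527 -0.442 -0.726
outer loop
vertex 0.934 -1.955 -1.969
vertex 1.423 -3.444 -0.707
vertex 0.323 -2.952 -1.805
endloop
endfacet
facet normal -0.518 -0.844 0.140
outer loop
vertex 0.323 -2.952 -1.805
vertex 0.686 -2.825 0.309
vertex -0.414 -2.332 -0.788
endloop
endfacet
facet normal -0.675 0.303 -0.673
outer loop
vertex -0.414 -2.332 -0.788
vertex 0.934 -1.955 -1.969
vertex 0.323 -2.952 -1.805
endloop
endfacet
facet normal 0.674 -0.303 0.674
outer loop
vertex 1.423 -3.444 -0.707
vertex 1.297 -1.828 0.145
vertex 0.686 -2.825 0.309
endloop
endfacet
facet normal 0.526 -0.443 -0.726
outer loop
vertex 2.034 -2.448 -0.872
vertex 1.423 -3.444 -0.707
vertex 0.934 -1.955 -1.969
endloop
endfacet
facet normal 0.675 -0.302 0.673
outer loop
vertex 2.034 -2.448 -0.872
vertex 1.297 -1.828 0.145
vertex 1.423 -3.444 -0.707
endloop
endfacet
facet normal -0.526 0.442 0.726
outer loop
vertex 0.686 -2.825 0.309
vertex 1.297 -1.828 0.145
vertex -0.414 -2.332 -0.788
endloop
endfacet
facet normal -0.675 0.302 -0.673
outer loop
vertex 0.197 -1.336 -0.953
vertex 0.934 -1.955 -1.969
vertex -0.414 -2.332 -0.788
endloop
endfacet
facet normal -0.526 0.443 0.726
outer loop
vertex -0.414 -2.332 -0.788
vertex 1.297 -1.828 0.145
vertex 0.197 -1.336 -0.953
endloop
endfacet
facet normal 0.517 0.844 -0.139
outer loop
vertex 0.197 -1.336 -0.953
vertex 2.034 -2.448 -0.872
vertex 0.934 -1.955 -1.969
endloop
endfacet
facet normal 0.517 0.844 -0.140
outer loop
vertex 1.297 -1.828 0.145
vertex 2.034 -2.448 -0.872
vertex 0.197 -1.336 -0.953
endloop
endfacet
facet normal -0.932 -0.131 0.339
outer loop
vertex -1.028 2.868 3.243
vertex -1.337 3.43 2.611
vertex -1.168 1.967 2.511
endloop
endfacet
facet normal 0.342 -0.624 0.703
outer loop
vertex -0.283 2.09 2.189
vertex -1.028 2.868 3.243
vertex -1.168 1.967 2.511
endloop
endfacet
facet normal -0.932 -0.131 0.339
outer loop
vertex -1.168 1.967 2.511
vertex -1.337 3.43 2.611
vertex -1.477 2.528 1.879
endloop
endfacet
facet normal -0.120 -0.771 -0.625
outer loop
vertex -1.477 2.528 1.879
vertex -0.283 2.09 2.189
vertex -1.168 1.967 2.511
endloop
endfacet
facet normal 0.121 0.770 0.626
outer loop
vertex -1.028 2.868 3.243
vertex -0.452 3.553 2.289
vertex -1.337 3.43 2.611
endloop
endfacet
facet normal 0.343 -0.623 0.703
outer loop
vertex -0.143 2.992 2.921
vertex -1.028 2.868 3.243
vertex -0.283 2.09 2.189
endloop
endfacet
facet normal 0.120 0.771 0.626
outer loop
vertex -0.143 2.992 2.921
vertex -0.452 3.553 2.289
vertex -1.028 2.868 3.243
endloop
endfacet
facet normal -0.342 0.624 -0.703
outer loop
vertex -1.337 3.43 2.611
vertex -0.452 3.553 2.289
vertex -1.477 2.528 1.879
endloop
endfacet
facet normal -0.120 -0.770 -0.626
outer loop
vertex -0.592 2.652 1.557
vertex -0.283 2.09 2.189
vertex -1.477 2.528 1.879
endloop
endfacet
facet normal -0.343 0.624 -0.702
outer loop
vertex -1.477 2.528 1.879
vertex -0.452 3.553 2.289
vertex -0.592 2.652 1.557
endloop
endfacet
facet normal 0.932 0.131 -0.339
outer loop
vertex -0.592 2.652 1.557
vertex -0.143 2.992 2.921
vertex -0.283 2.09 2.189
endloop
endfacet
facet normal 0.932 0.131 -0.339
outer loop
vertex -0.452 3.553 2.289
vertex -0.143 2.992 2.921
vertex -0.592 2.652 1.557
endloop
endfacet

endsolid


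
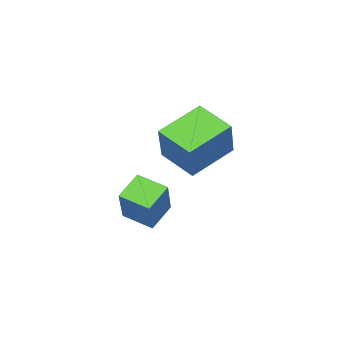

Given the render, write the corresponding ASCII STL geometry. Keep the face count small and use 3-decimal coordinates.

solid 
facet normal -0.571 -0.278 -0.773
outer loop
vertex -0.853 -2.802 -4.183
vertex -0.924 -1.593 -4.565
vertex 0.163 -2.961 -4.876
endloop
endfacet
facet normal 0.056 -0.952 0.300
outer loop
vertex 1.344 -2.387 -3.275
vertex -0.853 -2.802 -4.183
vertex 0.163 -2.961 -4.876
endloop
endfacet
facet normal -0.570 -0.277 -0.774
outer loop
vertex 0.163 -2.961 -4.876
vertex -0.924 -1.593 -4.565
vertex 0.093 -1.752 -5.257
endloop
endfacet
facet normal 0.820 -0.129 -0.558
outer loop
vertex 0.093 -1.752 -5.257
vertex 1.344 -2.387 -3.275
vertex 0.163 -2.961 -4.876
endloop
endfacet
facet normal -0.820 0.128 0.559
outer loop
vertex -0.853 -2.802 -4.183
vertex 0.257 -1.019 -2.964
vertex -0.924 -1.593 -4.565
endloop
endfacet
facet normal 0.056 -0.952 0.301
outer loop
vertex 0.327 -2.228 -2.583
vertex -0.853 -2.802 -4.183
vertex 1.344 -2.387 -3.275
endloop
endfacet
facet normal -0.820 0.129 0.558
outer loop
vertex 0.327 -2.228 -2.583
vertex 0.257 -1.019 -2.964
vertex -0.853 -2.802 -4.183
endloop
endfacet
facet normal -0.056 0.952 -0.300
outer loop
vertex -0.924 -1.593 -4.565
vertex 0.257 -1.019 -2.964
vertex 0.093 -1.752 -5.257
endloop
endfacet
facet normal 0.820 -0.128 -0.558
outer loop
vertex 1.273 -1.178 -3.657
vertex 1.344 -2.387 -3.275
vertex 0.093 -1.752 -5.257
endloop
endfacet
facet normal -0.056 0.952 -0.300
outer loop
vertex 0.093 -1.752 -5.257
vertex 0.257 -1.019 -2.964
vertex 1.273 -1.178 -3.657
endloop
endfacet
facet normal 0.570 0.278 0.773
outer loop
vertex 1.273 -1.178 -3.657
vertex 0.327 -2.228 -2.583
vertex 1.344 -2.387 -3.275
endloop
endfacet
facet normal 0.571 0.277 0.773
outer loop
vertex 0.257 -1.019 -2.964
vertex 0.327 -2.228 -2.583
vertex 1.273 -1.178 -3.657
endloop
endfacet
facet normal -0.513 -0.228 -0.828
outer loop
vertex -4.755 -2.428 -2.153
vertex -4.401 -0.904 -2.792
vertex -3.015 -3.196 -3.02
endloop
endfacet
facet normal -0.210 -0.902 0.378
outer loop
vertex -1.979 -2.736 -1.348
vertex -4.755 -2.428 -2.153
vertex -3.015 -3.196 -3.02
endloop
endfacet
facet normal -0.513 -0.228 -0.828
outer loop
vertex -3.015 -3.196 -3.02
vertex -4.401 -0.904 -2.792
vertex -2.661 -1.672 -3.659
endloop
endfacet
facet normal 0.832 -0.367 -0.415
outer loop
vertex -2.661 -1.672 -3.659
vertex -1.979 -2.736 -1.348
vertex -3.015 -3.196 -3.02
endloop
endfacet
facet normal -0.832 0.367 0.415
outer loop
vertex -4.755 -2.428 -2.153
vertex -3.365 -0.444 -1.12
vertex -4.401 -0.904 -2.792
endloop
endfacet
facet normal -0.210 -0.902 0.378
outer loop
vertex -3.719 -1.968 -0.481
vertex -4.755 -2.428 -2.153
vertex -1.979 -2.736 -1.348
endloop
endfacet
facet normal -0.832 0.367 0.415
outer loop
vertex -3.719 -1.968 -0.481
vertex -3.365 -0.444 -1.12
vertex -4.755 -2.428 -2.153
endloop
endfacet
facet normal 0.210 0.902 -0.378
outer loop
vertex -4.401 -0.904 -2.792
vertex -3.365 -0.444 -1.12
vertex -2.661 -1.672 -3.659
endloop
endfacet
facet normal 0.832 -0.367 -0.415
outer loop
vertex -1.625 -1.212 -1.987
vertex -1.979 -2.736 -1.348
vertex -2.661 -1.672 -3.659
endloop
endfacet
facet normal 0.210 0.902 -0.378
outer loop
vertex -2.661 -1.672 -3.659
vertex -3.365 -0.444 -1.12
vertex -1.625 -1.212 -1.987
endloop
endfacet
facet normal 0.513 0.228 0.828
outer loop
vertex -1.625 -1.212 -1.987
vertex -3.719 -1.968 -0.481
vertex -1.979 -2.736 -1.348
endloop
endfacet
facet normal 0.513 0.228 0.828
outer loop
vertex -3.365 -0.444 -1.12
vertex -3.719 -1.968 -0.481
vertex -1.625 -1.212 -1.987
endloop
endfacet

endsolid


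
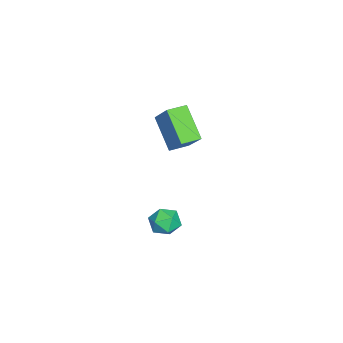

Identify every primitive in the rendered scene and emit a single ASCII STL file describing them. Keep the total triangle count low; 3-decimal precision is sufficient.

solid 
facet normal -0.551 -0.456 0.699
outer loop
vertex -1.49 -0.632 4.356
vertex -2.072 0.118 4.387
vertex -2.544 -1.395 3.027
endloop
endfacet
facet normal 0.612 -0.790 -0.032
outer loop
vertex -1.508 -0.538 1.713
vertex -1.49 -0.632 4.356
vertex -2.544 -1.395 3.027
endloop
endfacet
facet normal -0.551 -0.456 0.699
outer loop
vertex -2.544 -1.395 3.027
vertex -2.072 0.118 4.387
vertex -3.126 -0.645 3.058
endloop
endfacet
facet normal -0.567 -0.410 -0.714
outer loop
vertex -3.126 -0.645 3.058
vertex -1.508 -0.538 1.713
vertex -2.544 -1.395 3.027
endloop
endfacet
facet normal 0.567 0.410 0.714
outer loop
vertex -1.49 -0.632 4.356
vertex -1.036 0.975 3.073
vertex -2.072 0.118 4.387
endloop
endfacet
facet normal 0.612 -0.790 -0.032
outer loop
vertex -0.454 0.225 3.042
vertex -1.49 -0.632 4.356
vertex -1.508 -0.538 1.713
endloop
endfacet
facet normal 0.567 0.410 0.714
outer loop
vertex -0.454 0.225 3.042
vertex -1.036 0.975 3.073
vertex -1.49 -0.632 4.356
endloop
endfacet
facet normal -0.612 0.790 0.032
outer loop
vertex -2.072 0.118 4.387
vertex -1.036 0.975 3.073
vertex -3.126 -0.645 3.058
endloop
endfacet
facet normal -0.567 -0.410 -0.714
outer loop
vertex -2.09 0.212 1.744
vertex -1.508 -0.538 1.713
vertex -3.126 -0.645 3.058
endloop
endfacet
facet normal -0.612 0.790 0.032
outer loop
vertex -3.126 -0.645 3.058
vertex -1.036 0.975 3.073
vertex -2.09 0.212 1.744
endloop
endfacet
facet normal 0.551 0.456 -0.699
outer loop
vertex -2.09 0.212 1.744
vertex -0.454 0.225 3.042
vertex -1.508 -0.538 1.713
endloop
endfacet
facet normal 0.551 0.456 -0.699
outer loop
vertex -1.036 0.975 3.073
vertex -0.454 0.225 3.042
vertex -2.09 0.212 1.744
endloop
endfacet
facet normal -0.572 0.820 -0.026
outer loop
vertex -0.362 0.263 -2.269
vertex -0.975 -0.173 -2.537
vertex -0.869 -0.074 -1.751
endloop
endfacet
facet normal -0.080 0.869 0.488
outer loop
vertex -0.362 0.263 -2.269
vertex -0.869 -0.074 -1.751
vertex -0.083 -0.084 -1.605
endloop
endfacet
facet normal 0.563 0.805 0.184
outer loop
vertex -0.362 0.263 -2.269
vertex -0.083 -0.084 -1.605
vertex 0.296 -0.19 -2.301
endloop
endfacet
facet normal 0.468 0.717 -0.517
outer loop
vertex -0.362 0.263 -2.269
vertex 0.296 -0.19 -2.301
vertex -0.255 -0.245 -2.877
endloop
endfacet
facet normal -0.233 0.726 -0.647
outer loop
vertex -0.362 0.263 -2.269
vertex -0.255 -0.245 -2.877
vertex -0.975 -0.173 -2.537
endloop
endfacet
facet normal -0.169 0.318 0.933
outer loop
vertex -0.083 -0.084 -1.605
vertex -0.869 -0.074 -1.751
vertex -0.525 -0.735 -1.463
endloop
endfacet
facet normal -0.966 0.239 0.100
outer loop
vertex -0.869 -0.074 -1.751
vertex -0.975 -0.173 -2.537
vertex -1.076 -0.79 -2.039
endloop
endfacet
facet normal -0.418 0.087 -0.904
outer loop
vertex -0.975 -0.173 -2.537
vertex -0.255 -0.245 -2.877
vertex -0.697 -0.896 -2.735
endloop
endfacet
facet normal 0.717 0.071 -0.693
outer loop
vertex -0.255 -0.245 -2.877
vertex 0.296 -0.19 -2.301
vertex 0.089 -0.906 -2.589
endloop
endfacet
facet normal 0.871 0.214 0.442
outer loop
vertex 0.296 -0.19 -2.301
vertex -0.083 -0.084 -1.605
vertex 0.195 -0.807 -1.803
endloop
endfacet
facet normal -0.468 -0.717 0.517
outer loop
vertex -0.418 -1.243 -2.071
vertex -0.525 -0.735 -1.463
vertex -1.076 -0.79 -2.039
endloop
endfacet
facet normal -0.563 -0.805 -0.184
outer loop
vertex -0.418 -1.243 -2.071
vertex -1.076 -0.79 -2.039
vertex -0.697 -0.896 -2.735
endloop
endfacet
facet normal 0.080 -0.869 -0.488
outer loop
vertex -0.418 -1.243 -2.071
vertex -0.697 -0.896 -2.735
vertex 0.089 -0.906 -2.589
endloop
endfacet
facet normal 0.572 -0.820 0.026
outer loop
vertex -0.418 -1.243 -2.071
vertex 0.089 -0.906 -2.589
vertex 0.195 -0.807 -1.803
endloop
endfacet
facet normal 0.233 -0.726 0.647
outer loop
vertex -0.418 -1.243 -2.071
vertex 0.195 -0.807 -1.803
vertex -0.525 -0.735 -1.463
endloop
endfacet
facet normal -0.717 -0.071 0.693
outer loop
vertex -1.076 -0.79 -2.039
vertex -0.525 -0.735 -1.463
vertex -0.869 -0.074 -1.751
endloop
endfacet
facet normal -0.871 -0.214 -0.442
outer loop
vertex -0.697 -0.896 -2.735
vertex -1.076 -0.79 -2.039
vertex -0.975 -0.173 -2.537
endloop
endfacet
facet normal 0.169 -0.318 -0.933
outer loop
vertex 0.089 -0.906 -2.589
vertex -0.697 -0.896 -2.735
vertex -0.255 -0.245 -2.877
endloop
endfacet
facet normal 0.966 -0.239 -0.100
outer loop
vertex 0.195 -0.807 -1.803
vertex 0.089 -0.906 -2.589
vertex 0.296 -0.19 -2.301
endloop
endfacet
facet normal 0.418 -0.087 0.904
outer loop
vertex -0.525 -0.735 -1.463
vertex 0.195 -0.807 -1.803
vertex -0.083 -0.084 -1.605
endloop
endfacet

endsolid


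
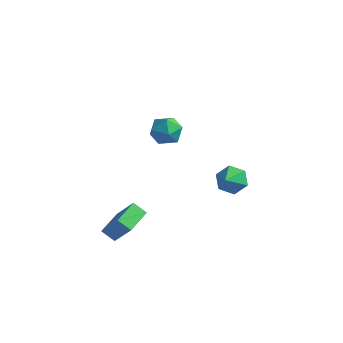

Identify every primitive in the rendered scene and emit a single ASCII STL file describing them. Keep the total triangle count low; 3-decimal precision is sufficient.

solid 
facet normal -0.159 0.806 -0.570
outer loop
vertex 2.039 1.448 -3.671
vertex 1.64 1.853 -2.987
vertex 2.518 1.942 -3.106
endloop
endfacet
facet normal 0.788 -0.598 -0.145
outer loop
vertex 2.039 1.448 -3.671
vertex 2.518 1.942 -3.106
vertex 1.84 0.847 -2.273
endloop
endfacet
facet normal -0.159 0.805 -0.571
outer loop
vertex 2.518 1.942 -3.106
vertex 1.64 1.853 -2.987
vertex 2.119 2.348 -2.422
endloop
endfacet
facet normal 0.832 -0.101 0.545
outer loop
vertex 2.518 1.942 -3.106
vertex 2.119 2.348 -2.422
vertex 1.84 0.847 -2.273
endloop
endfacet
facet normal -0.160 0.806 -0.570
outer loop
vertex 2.119 2.348 -2.422
vertex 1.64 1.853 -2.987
vertex 1.241 2.259 -2.302
endloop
endfacet
facet normal 0.128 0.074 0.989
outer loop
vertex 2.119 2.348 -2.422
vertex 1.241 2.259 -2.302
vertex 1.84 0.847 -2.273
endloop
endfacet
facet normal -0.159 0.806 -0.570
outer loop
vertex 1.241 2.259 -2.302
vertex 1.64 1.853 -2.987
vertex 0.763 1.765 -2.867
endloop
endfacet
facet normal -0.622 -0.248 0.743
outer loop
vertex 1.241 2.259 -2.302
vertex 0.763 1.765 -2.867
vertex 1.84 0.847 -2.273
endloop
endfacet
facet normal -0.159 0.806 -0.571
outer loop
vertex 0.763 1.765 -2.867
vertex 1.64 1.853 -2.987
vertex 1.162 1.359 -3.551
endloop
endfacet
facet normal -0.665 -0.745 0.054
outer loop
vertex 0.763 1.765 -2.867
vertex 1.162 1.359 -3.551
vertex 1.84 0.847 -2.273
endloop
endfacet
facet normal -0.160 0.806 -0.570
outer loop
vertex 1.162 1.359 -3.551
vertex 1.64 1.853 -2.987
vertex 2.039 1.448 -3.671
endloop
endfacet
facet normal 0.040 -0.920 -0.390
outer loop
vertex 1.162 1.359 -3.551
vertex 2.039 1.448 -3.671
vertex 1.84 0.847 -2.273
endloop
endfacet
facet normal -0.967 0.230 -0.110
outer loop
vertex -0.36 -1.389 2.307
vertex -0.567 -2.289 2.249
vertex -0.561 -1.868 3.073
endloop
endfacet
facet normal -0.632 0.721 0.285
outer loop
vertex -0.36 -1.389 2.307
vertex -0.561 -1.868 3.073
vertex 0.136 -1.259 3.077
endloop
endfacet
facet normal -0.096 0.990 -0.105
outer loop
vertex -0.36 -1.389 2.307
vertex 0.136 -1.259 3.077
vertex 0.561 -1.305 2.256
endloop
endfacet
facet normal -0.102 0.665 -0.740
outer loop
vertex -0.36 -1.389 2.307
vertex 0.561 -1.305 2.256
vertex 0.126 -1.941 1.744
endloop
endfacet
facet normal -0.640 0.195 -0.743
outer loop
vertex -0.36 -1.389 2.307
vertex 0.126 -1.941 1.744
vertex -0.567 -2.289 2.249
endloop
endfacet
facet normal -0.348 0.393 0.851
outer loop
vertex 0.136 -1.259 3.077
vertex -0.561 -1.868 3.073
vertex 0.234 -2.079 3.496
endloop
endfacet
facet normal -0.891 -0.401 0.211
outer loop
vertex -0.561 -1.868 3.073
vertex -0.567 -2.289 2.249
vertex -0.201 -2.715 2.984
endloop
endfacet
facet normal -0.362 -0.458 -0.812
outer loop
vertex -0.567 -2.289 2.249
vertex 0.126 -1.941 1.744
vertex 0.224 -2.761 2.163
endloop
endfacet
facet normal 0.509 0.301 -0.806
outer loop
vertex 0.126 -1.941 1.744
vertex 0.561 -1.305 2.256
vertex 0.921 -2.152 2.167
endloop
endfacet
facet normal 0.517 0.827 0.221
outer loop
vertex 0.561 -1.305 2.256
vertex 0.136 -1.259 3.077
vertex 0.927 -1.731 2.991
endloop
endfacet
facet normal 0.102 -0.665 0.740
outer loop
vertex 0.72 -2.631 2.933
vertex 0.234 -2.079 3.496
vertex -0.201 -2.715 2.984
endloop
endfacet
facet normal 0.096 -0.990 0.105
outer loop
vertex 0.72 -2.631 2.933
vertex -0.201 -2.715 2.984
vertex 0.224 -2.761 2.163
endloop
endfacet
facet normal 0.632 -0.721 -0.285
outer loop
vertex 0.72 -2.631 2.933
vertex 0.224 -2.761 2.163
vertex 0.921 -2.152 2.167
endloop
endfacet
facet normal 0.967 -0.230 0.110
outer loop
vertex 0.72 -2.631 2.933
vertex 0.921 -2.152 2.167
vertex 0.927 -1.731 2.991
endloop
endfacet
facet normal 0.640 -0.195 0.743
outer loop
vertex 0.72 -2.631 2.933
vertex 0.927 -1.731 2.991
vertex 0.234 -2.079 3.496
endloop
endfacet
facet normal -0.509 -0.301 0.806
outer loop
vertex -0.201 -2.715 2.984
vertex 0.234 -2.079 3.496
vertex -0.561 -1.868 3.073
endloop
endfacet
facet normal -0.517 -0.827 -0.221
outer loop
vertex 0.224 -2.761 2.163
vertex -0.201 -2.715 2.984
vertex -0.567 -2.289 2.249
endloop
endfacet
facet normal 0.348 -0.393 -0.851
outer loop
vertex 0.921 -2.152 2.167
vertex 0.224 -2.761 2.163
vertex 0.126 -1.941 1.744
endloop
endfacet
facet normal 0.891 0.401 -0.211
outer loop
vertex 0.927 -1.731 2.991
vertex 0.921 -2.152 2.167
vertex 0.561 -1.305 2.256
endloop
endfacet
facet normal 0.362 0.458 0.812
outer loop
vertex 0.234 -2.079 3.496
vertex 0.927 -1.731 2.991
vertex 0.136 -1.259 3.077
endloop
endfacet
facet normal -0.604 0.089 -0.792
outer loop
vertex -2.05 -4.449 -4.215
vertex -2.131 -2.929 -3.982
vertex -1.35 -4.332 -4.735
endloop
endfacet
facet normal 0.053 -0.987 -0.151
outer loop
vertex -0.269 -4.491 -3.318
vertex -2.05 -4.449 -4.215
vertex -1.35 -4.332 -4.735
endloop
endfacet
facet normal -0.605 0.088 -0.792
outer loop
vertex -1.35 -4.332 -4.735
vertex -2.131 -2.929 -3.982
vertex -1.432 -2.812 -4.503
endloop
endfacet
facet normal 0.795 0.133 -0.592
outer loop
vertex -1.432 -2.812 -4.503
vertex -0.269 -4.491 -3.318
vertex -1.35 -4.332 -4.735
endloop
endfacet
facet normal -0.795 -0.133 0.592
outer loop
vertex -2.05 -4.449 -4.215
vertex -1.05 -3.088 -2.565
vertex -2.131 -2.929 -3.982
endloop
endfacet
facet normal 0.053 -0.987 -0.151
outer loop
vertex -0.968 -4.608 -2.797
vertex -2.05 -4.449 -4.215
vertex -0.269 -4.491 -3.318
endloop
endfacet
facet normal -0.795 -0.133 0.592
outer loop
vertex -0.968 -4.608 -2.797
vertex -1.05 -3.088 -2.565
vertex -2.05 -4.449 -4.215
endloop
endfacet
facet normal -0.053 0.987 0.151
outer loop
vertex -2.131 -2.929 -3.982
vertex -1.05 -3.088 -2.565
vertex -1.432 -2.812 -4.503
endloop
endfacet
facet normal 0.795 0.133 -0.592
outer loop
vertex -0.35 -2.971 -3.085
vertex -0.269 -4.491 -3.318
vertex -1.432 -2.812 -4.503
endloop
endfacet
facet normal -0.053 0.987 0.151
outer loop
vertex -1.432 -2.812 -4.503
vertex -1.05 -3.088 -2.565
vertex -0.35 -2.971 -3.085
endloop
endfacet
facet normal 0.605 -0.089 0.791
outer loop
vertex -0.35 -2.971 -3.085
vertex -0.968 -4.608 -2.797
vertex -0.269 -4.491 -3.318
endloop
endfacet
facet normal 0.603 -0.088 0.792
outer loop
vertex -1.05 -3.088 -2.565
vertex -0.968 -4.608 -2.797
vertex -0.35 -2.971 -3.085
endloop
endfacet

endsolid


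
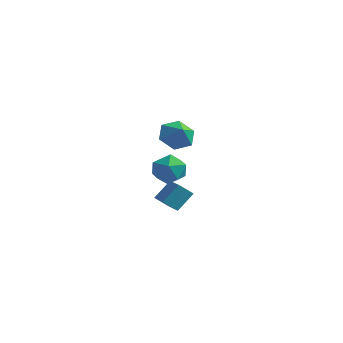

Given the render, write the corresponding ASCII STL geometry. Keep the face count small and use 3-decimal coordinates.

solid 
facet normal -0.601 0.411 -0.685
outer loop
vertex -1.145 5.061 -0.561
vertex -1.665 4.186 -0.63
vertex -1.949 4.896 0.045
endloop
endfacet
facet normal 0.489 0.422 0.764
outer loop
vertex -1.145 5.061 -0.561
vertex -1.949 4.896 0.045
vertex -1.035 3.754 0.09
endloop
endfacet
facet normal -0.600 0.412 -0.686
outer loop
vertex -1.949 4.896 0.045
vertex -1.665 4.186 -0.63
vertex -2.469 4.022 -0.025
endloop
endfacet
facet normal -0.085 -0.029 0.996
outer loop
vertex -1.949 4.896 0.045
vertex -2.469 4.022 -0.025
vertex -1.035 3.754 0.09
endloop
endfacet
facet normal -0.600 0.412 -0.686
outer loop
vertex -2.469 4.022 -0.025
vertex -1.665 4.186 -0.63
vertex -2.186 3.312 -0.699
endloop
endfacet
facet normal -0.188 -0.715 0.674
outer loop
vertex -2.469 4.022 -0.025
vertex -2.186 3.312 -0.699
vertex -1.035 3.754 0.09
endloop
endfacet
facet normal -0.600 0.412 -0.686
outer loop
vertex -2.186 3.312 -0.699
vertex -1.665 4.186 -0.63
vertex -1.381 3.476 -1.305
endloop
endfacet
facet normal 0.284 -0.951 0.119
outer loop
vertex -2.186 3.312 -0.699
vertex -1.381 3.476 -1.305
vertex -1.035 3.754 0.09
endloop
endfacet
facet normal -0.600 0.412 -0.686
outer loop
vertex -1.381 3.476 -1.305
vertex -1.665 4.186 -0.63
vertex -0.861 4.35 -1.235
endloop
endfacet
facet normal 0.858 -0.501 -0.113
outer loop
vertex -1.381 3.476 -1.305
vertex -0.861 4.35 -1.235
vertex -1.035 3.754 0.09
endloop
endfacet
facet normal -0.600 0.411 -0.686
outer loop
vertex -0.861 4.35 -1.235
vertex -1.665 4.186 -0.63
vertex -1.145 5.061 -0.561
endloop
endfacet
facet normal 0.960 0.185 0.209
outer loop
vertex -0.861 4.35 -1.235
vertex -1.145 5.061 -0.561
vertex -1.035 3.754 0.09
endloop
endfacet
facet normal -0.645 -0.402 0.651
outer loop
vertex 2.402 -2.39 -0.213
vertex 1.322 -1.41 -0.678
vertex 2.031 -3.215 -1.09
endloop
endfacet
facet normal 0.705 -0.641 0.304
outer loop
vertex 2.618 -2.85 -1.682
vertex 2.402 -2.39 -0.213
vertex 2.031 -3.215 -1.09
endloop
endfacet
facet normal -0.645 -0.402 0.650
outer loop
vertex 2.031 -3.215 -1.09
vertex 1.322 -1.41 -0.678
vertex 0.952 -2.236 -1.555
endloop
endfacet
facet normal -0.294 -0.655 -0.696
outer loop
vertex 0.952 -2.236 -1.555
vertex 2.618 -2.85 -1.682
vertex 2.031 -3.215 -1.09
endloop
endfacet
facet normal 0.295 0.655 0.696
outer loop
vertex 2.402 -2.39 -0.213
vertex 1.909 -1.045 -1.27
vertex 1.322 -1.41 -0.678
endloop
endfacet
facet normal 0.706 -0.639 0.304
outer loop
vertex 2.988 -2.024 -0.805
vertex 2.402 -2.39 -0.213
vertex 2.618 -2.85 -1.682
endloop
endfacet
facet normal 0.294 0.655 0.696
outer loop
vertex 2.988 -2.024 -0.805
vertex 1.909 -1.045 -1.27
vertex 2.402 -2.39 -0.213
endloop
endfacet
facet normal -0.705 0.640 -0.305
outer loop
vertex 1.322 -1.41 -0.678
vertex 1.909 -1.045 -1.27
vertex 0.952 -2.236 -1.555
endloop
endfacet
facet normal -0.294 -0.655 -0.696
outer loop
vertex 1.538 -1.87 -2.147
vertex 2.618 -2.85 -1.682
vertex 0.952 -2.236 -1.555
endloop
endfacet
facet normal -0.706 0.640 -0.303
outer loop
vertex 0.952 -2.236 -1.555
vertex 1.909 -1.045 -1.27
vertex 1.538 -1.87 -2.147
endloop
endfacet
facet normal 0.645 0.402 -0.650
outer loop
vertex 1.538 -1.87 -2.147
vertex 2.988 -2.024 -0.805
vertex 2.618 -2.85 -1.682
endloop
endfacet
facet normal 0.645 0.402 -0.650
outer loop
vertex 1.909 -1.045 -1.27
vertex 2.988 -2.024 -0.805
vertex 1.538 -1.87 -2.147
endloop
endfacet
facet normal -0.867 0.392 -0.307
outer loop
vertex -0.053 0.817 -1.423
vertex -0.512 -0.065 -1.252
vertex -0.459 0.627 -0.519
endloop
endfacet
facet normal -0.450 0.893 -0.015
outer loop
vertex -0.053 0.817 -1.423
vertex -0.459 0.627 -0.519
vertex 0.441 1.08 -0.582
endloop
endfacet
facet normal 0.162 0.911 -0.380
outer loop
vertex -0.053 0.817 -1.423
vertex 0.441 1.08 -0.582
vertex 0.943 0.668 -1.355
endloop
endfacet
facet normal 0.124 0.421 -0.899
outer loop
vertex -0.053 0.817 -1.423
vertex 0.943 0.668 -1.355
vertex 0.354 -0.04 -1.768
endloop
endfacet
facet normal -0.511 0.101 -0.853
outer loop
vertex -0.053 0.817 -1.423
vertex 0.354 -0.04 -1.768
vertex -0.512 -0.065 -1.252
endloop
endfacet
facet normal -0.303 0.693 0.655
outer loop
vertex 0.441 1.08 -0.582
vertex -0.459 0.627 -0.519
vertex 0.286 0.36 0.108
endloop
endfacet
facet normal -0.977 -0.117 0.181
outer loop
vertex -0.459 0.627 -0.519
vertex -0.512 -0.065 -1.252
vertex -0.303 -0.348 -0.305
endloop
endfacet
facet normal -0.402 -0.587 -0.703
outer loop
vertex -0.512 -0.065 -1.252
vertex 0.354 -0.04 -1.768
vertex 0.199 -0.76 -1.078
endloop
endfacet
facet normal 0.628 -0.070 -0.775
outer loop
vertex 0.354 -0.04 -1.768
vertex 0.943 0.668 -1.355
vertex 1.099 -0.307 -1.141
endloop
endfacet
facet normal 0.690 0.721 0.063
outer loop
vertex 0.943 0.668 -1.355
vertex 0.441 1.08 -0.582
vertex 1.152 0.385 -0.408
endloop
endfacet
facet normal -0.124 -0.421 0.899
outer loop
vertex 0.693 -0.497 -0.237
vertex 0.286 0.36 0.108
vertex -0.303 -0.348 -0.305
endloop
endfacet
facet normal -0.162 -0.911 0.380
outer loop
vertex 0.693 -0.497 -0.237
vertex -0.303 -0.348 -0.305
vertex 0.199 -0.76 -1.078
endloop
endfacet
facet normal 0.450 -0.893 0.015
outer loop
vertex 0.693 -0.497 -0.237
vertex 0.199 -0.76 -1.078
vertex 1.099 -0.307 -1.141
endloop
endfacet
facet normal 0.867 -0.392 0.307
outer loop
vertex 0.693 -0.497 -0.237
vertex 1.099 -0.307 -1.141
vertex 1.152 0.385 -0.408
endloop
endfacet
facet normal 0.511 -0.101 0.853
outer loop
vertex 0.693 -0.497 -0.237
vertex 1.152 0.385 -0.408
vertex 0.286 0.36 0.108
endloop
endfacet
facet normal -0.628 0.070 0.775
outer loop
vertex -0.303 -0.348 -0.305
vertex 0.286 0.36 0.108
vertex -0.459 0.627 -0.519
endloop
endfacet
facet normal -0.690 -0.721 -0.063
outer loop
vertex 0.199 -0.76 -1.078
vertex -0.303 -0.348 -0.305
vertex -0.512 -0.065 -1.252
endloop
endfacet
facet normal 0.303 -0.693 -0.655
outer loop
vertex 1.099 -0.307 -1.141
vertex 0.199 -0.76 -1.078
vertex 0.354 -0.04 -1.768
endloop
endfacet
facet normal 0.977 0.117 -0.181
outer loop
vertex 1.152 0.385 -0.408
vertex 1.099 -0.307 -1.141
vertex 0.943 0.668 -1.355
endloop
endfacet
facet normal 0.402 0.587 0.703
outer loop
vertex 0.286 0.36 0.108
vertex 1.152 0.385 -0.408
vertex 0.441 1.08 -0.582
endloop
endfacet

endsolid


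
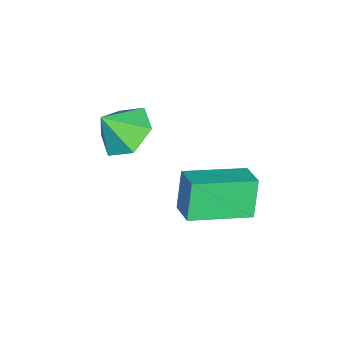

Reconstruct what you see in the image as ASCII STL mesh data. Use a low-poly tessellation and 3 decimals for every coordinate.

solid 
facet normal -0.798 -0.499 -0.338
outer loop
vertex -2.07 -1.684 0.935
vertex -2.954 -0.003 0.539
vertex -1.56 -1.696 -0.25
endloop
endfacet
facet normal 0.455 -0.867 0.205
outer loop
vertex -0.826 -1.237 0.061
vertex -2.07 -1.684 0.935
vertex -1.56 -1.696 -0.25
endloop
endfacet
facet normal -0.798 -0.499 -0.338
outer loop
vertex -1.56 -1.696 -0.25
vertex -2.954 -0.003 0.539
vertex -2.444 -0.015 -0.646
endloop
endfacet
facet normal 0.395 -0.009 -0.919
outer loop
vertex -2.444 -0.015 -0.646
vertex -0.826 -1.237 0.061
vertex -1.56 -1.696 -0.25
endloop
endfacet
facet normal -0.395 0.009 0.919
outer loop
vertex -2.07 -1.684 0.935
vertex -2.22 0.456 0.85
vertex -2.954 -0.003 0.539
endloop
endfacet
facet normal 0.455 -0.867 0.205
outer loop
vertex -1.336 -1.225 1.246
vertex -2.07 -1.684 0.935
vertex -0.826 -1.237 0.061
endloop
endfacet
facet normal -0.395 0.009 0.919
outer loop
vertex -1.336 -1.225 1.246
vertex -2.22 0.456 0.85
vertex -2.07 -1.684 0.935
endloop
endfacet
facet normal -0.455 0.867 -0.205
outer loop
vertex -2.954 -0.003 0.539
vertex -2.22 0.456 0.85
vertex -2.444 -0.015 -0.646
endloop
endfacet
facet normal 0.395 -0.009 -0.919
outer loop
vertex -1.71 0.444 -0.335
vertex -0.826 -1.237 0.061
vertex -2.444 -0.015 -0.646
endloop
endfacet
facet normal -0.455 0.867 -0.205
outer loop
vertex -2.444 -0.015 -0.646
vertex -2.22 0.456 0.85
vertex -1.71 0.444 -0.335
endloop
endfacet
facet normal 0.798 0.499 0.338
outer loop
vertex -1.71 0.444 -0.335
vertex -1.336 -1.225 1.246
vertex -0.826 -1.237 0.061
endloop
endfacet
facet normal 0.798 0.499 0.338
outer loop
vertex -2.22 0.456 0.85
vertex -1.336 -1.225 1.246
vertex -1.71 0.444 -0.335
endloop
endfacet
facet normal -0.311 0.544 -0.779
outer loop
vertex -1.898 -2.983 1.669
vertex -2.717 -3.4 1.705
vertex -2.572 -2.629 2.185
endloop
endfacet
facet normal 0.674 0.300 0.675
outer loop
vertex -1.898 -2.983 1.669
vertex -2.572 -2.629 2.185
vertex -2.363 -4.02 2.595
endloop
endfacet
facet normal -0.311 0.544 -0.780
outer loop
vertex -2.572 -2.629 2.185
vertex -2.717 -3.4 1.705
vertex -3.392 -3.046 2.221
endloop
endfacet
facet normal -0.094 0.268 0.959
outer loop
vertex -2.572 -2.629 2.185
vertex -3.392 -3.046 2.221
vertex -2.363 -4.02 2.595
endloop
endfacet
facet normal -0.311 0.543 -0.780
outer loop
vertex -3.392 -3.046 2.221
vertex -2.717 -3.4 1.705
vertex -3.536 -3.818 1.741
endloop
endfacet
facet normal -0.591 -0.344 0.730
outer loop
vertex -3.392 -3.046 2.221
vertex -3.536 -3.818 1.741
vertex -2.363 -4.02 2.595
endloop
endfacet
facet normal -0.311 0.543 -0.780
outer loop
vertex -3.536 -3.818 1.741
vertex -2.717 -3.4 1.705
vertex -2.862 -4.172 1.226
endloop
endfacet
facet normal -0.318 -0.923 0.218
outer loop
vertex -3.536 -3.818 1.741
vertex -2.862 -4.172 1.226
vertex -2.363 -4.02 2.595
endloop
endfacet
facet normal -0.311 0.543 -0.780
outer loop
vertex -2.862 -4.172 1.226
vertex -2.717 -3.4 1.705
vertex -2.043 -3.755 1.19
endloop
endfacet
facet normal 0.450 -0.890 -0.065
outer loop
vertex -2.862 -4.172 1.226
vertex -2.043 -3.755 1.19
vertex -2.363 -4.02 2.595
endloop
endfacet
facet normal -0.311 0.543 -0.780
outer loop
vertex -2.043 -3.755 1.19
vertex -2.717 -3.4 1.705
vertex -1.898 -2.983 1.669
endloop
endfacet
facet normal 0.946 -0.279 0.163
outer loop
vertex -2.043 -3.755 1.19
vertex -1.898 -2.983 1.669
vertex -2.363 -4.02 2.595
endloop
endfacet

endsolid


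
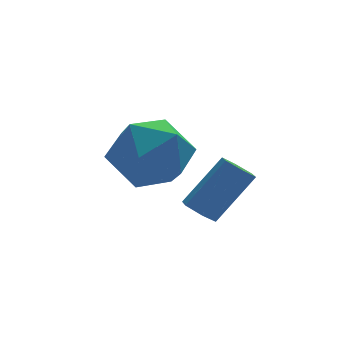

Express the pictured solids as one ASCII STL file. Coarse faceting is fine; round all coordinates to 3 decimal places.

solid 
facet normal -0.641 -0.120 -0.758
outer loop
vertex 3.827 -1.698 -0.249
vertex 3.458 -1.817 0.082
vertex 3.53 -1.331 -0.056
endloop
endfacet
facet normal 0.501 0.684 -0.531
outer loop
vertex 3.827 -1.698 -0.249
vertex 3.53 -1.331 -0.056
vertex 4.872 -1.504 0.987
endloop
endfacet
facet normal 0.501 0.684 -0.531
outer loop
vertex 4.872 -1.504 0.987
vertex 3.53 -1.331 -0.056
vertex 4.575 -1.137 1.18
endloop
endfacet
facet normal 0.640 0.119 0.759
outer loop
vertex 4.872 -1.504 0.987
vertex 4.575 -1.137 1.18
vertex 4.502 -1.623 1.318
endloop
endfacet
facet normal -0.641 -0.120 -0.758
outer loop
vertex 3.53 -1.331 -0.056
vertex 3.458 -1.817 0.082
vertex 3.161 -1.45 0.275
endloop
endfacet
facet normal -0.254 0.965 0.063
outer loop
vertex 3.53 -1.331 -0.056
vertex 3.161 -1.45 0.275
vertex 4.575 -1.137 1.18
endloop
endfacet
facet normal -0.254 0.965 0.063
outer loop
vertex 4.575 -1.137 1.18
vertex 3.161 -1.45 0.275
vertex 4.206 -1.256 1.511
endloop
endfacet
facet normal 0.641 0.119 0.758
outer loop
vertex 4.575 -1.137 1.18
vertex 4.206 -1.256 1.511
vertex 4.502 -1.623 1.318
endloop
endfacet
facet normal -0.640 -0.119 -0.759
outer loop
vertex 3.161 -1.45 0.275
vertex 3.458 -1.817 0.082
vertex 3.088 -1.936 0.413
endloop
endfacet
facet normal -0.754 0.282 0.593
outer loop
vertex 3.161 -1.45 0.275
vertex 3.088 -1.936 0.413
vertex 4.206 -1.256 1.511
endloop
endfacet
facet normal -0.754 0.282 0.593
outer loop
vertex 4.206 -1.256 1.511
vertex 3.088 -1.936 0.413
vertex 4.133 -1.742 1.649
endloop
endfacet
facet normal 0.641 0.119 0.758
outer loop
vertex 4.206 -1.256 1.511
vertex 4.133 -1.742 1.649
vertex 4.502 -1.623 1.318
endloop
endfacet
facet normal -0.640 -0.119 -0.759
outer loop
vertex 3.088 -1.936 0.413
vertex 3.458 -1.817 0.082
vertex 3.385 -2.303 0.22
endloop
endfacet
facet normal -0.501 -0.684 0.531
outer loop
vertex 3.088 -1.936 0.413
vertex 3.385 -2.303 0.22
vertex 4.133 -1.742 1.649
endloop
endfacet
facet normal -0.501 -0.684 0.531
outer loop
vertex 4.133 -1.742 1.649
vertex 3.385 -2.303 0.22
vertex 4.43 -2.109 1.456
endloop
endfacet
facet normal 0.641 0.120 0.758
outer loop
vertex 4.133 -1.742 1.649
vertex 4.43 -2.109 1.456
vertex 4.502 -1.623 1.318
endloop
endfacet
facet normal -0.641 -0.119 -0.758
outer loop
vertex 3.385 -2.303 0.22
vertex 3.458 -1.817 0.082
vertex 3.754 -2.184 -0.111
endloop
endfacet
facet normal 0.254 -0.965 -0.063
outer loop
vertex 3.385 -2.303 0.22
vertex 3.754 -2.184 -0.111
vertex 4.43 -2.109 1.456
endloop
endfacet
facet normal 0.254 -0.965 -0.063
outer loop
vertex 4.43 -2.109 1.456
vertex 3.754 -2.184 -0.111
vertex 4.799 -1.99 1.125
endloop
endfacet
facet normal 0.641 0.120 0.758
outer loop
vertex 4.43 -2.109 1.456
vertex 4.799 -1.99 1.125
vertex 4.502 -1.623 1.318
endloop
endfacet
facet normal -0.641 -0.119 -0.758
outer loop
vertex 3.754 -2.184 -0.111
vertex 3.458 -1.817 0.082
vertex 3.827 -1.698 -0.249
endloop
endfacet
facet normal 0.754 -0.282 -0.593
outer loop
vertex 3.754 -2.184 -0.111
vertex 3.827 -1.698 -0.249
vertex 4.799 -1.99 1.125
endloop
endfacet
facet normal 0.754 -0.282 -0.593
outer loop
vertex 4.799 -1.99 1.125
vertex 3.827 -1.698 -0.249
vertex 4.872 -1.504 0.987
endloop
endfacet
facet normal 0.640 0.119 0.759
outer loop
vertex 4.799 -1.99 1.125
vertex 4.872 -1.504 0.987
vertex 4.502 -1.623 1.318
endloop
endfacet
facet normal -0.765 0.611 -0.203
outer loop
vertex 2.525 1.323 0.031
vertex 1.862 0.782 0.9
vertex 2.558 1.745 1.175
endloop
endfacet
facet normal -0.141 0.930 -0.339
outer loop
vertex 2.525 1.323 0.031
vertex 2.558 1.745 1.175
vertex 3.587 1.664 0.525
endloop
endfacet
facet normal 0.209 0.534 -0.819
outer loop
vertex 2.525 1.323 0.031
vertex 3.587 1.664 0.525
vertex 3.527 0.651 -0.151
endloop
endfacet
facet normal -0.197 -0.029 -0.980
outer loop
vertex 2.525 1.323 0.031
vertex 3.527 0.651 -0.151
vertex 2.46 0.106 0.08
endloop
endfacet
facet normal -0.800 0.019 -0.599
outer loop
vertex 2.525 1.323 0.031
vertex 2.46 0.106 0.08
vertex 1.862 0.782 0.9
endloop
endfacet
facet normal 0.240 0.934 0.264
outer loop
vertex 3.587 1.664 0.525
vertex 2.558 1.745 1.175
vertex 3.58 1.334 1.7
endloop
endfacet
facet normal -0.769 0.418 0.483
outer loop
vertex 2.558 1.745 1.175
vertex 1.862 0.782 0.9
vertex 2.513 0.789 1.931
endloop
endfacet
facet normal -0.826 -0.541 -0.157
outer loop
vertex 1.862 0.782 0.9
vertex 2.46 0.106 0.08
vertex 2.453 -0.224 1.255
endloop
endfacet
facet normal 0.148 -0.618 -0.772
outer loop
vertex 2.46 0.106 0.08
vertex 3.527 0.651 -0.151
vertex 3.482 -0.305 0.605
endloop
endfacet
facet normal 0.807 0.294 -0.512
outer loop
vertex 3.527 0.651 -0.151
vertex 3.587 1.664 0.525
vertex 4.178 0.658 0.88
endloop
endfacet
facet normal 0.197 0.029 0.980
outer loop
vertex 3.515 0.117 1.749
vertex 3.58 1.334 1.7
vertex 2.513 0.789 1.931
endloop
endfacet
facet normal -0.209 -0.534 0.819
outer loop
vertex 3.515 0.117 1.749
vertex 2.513 0.789 1.931
vertex 2.453 -0.224 1.255
endloop
endfacet
facet normal 0.141 -0.930 0.339
outer loop
vertex 3.515 0.117 1.749
vertex 2.453 -0.224 1.255
vertex 3.482 -0.305 0.605
endloop
endfacet
facet normal 0.765 -0.611 0.203
outer loop
vertex 3.515 0.117 1.749
vertex 3.482 -0.305 0.605
vertex 4.178 0.658 0.88
endloop
endfacet
facet normal 0.800 -0.019 0.599
outer loop
vertex 3.515 0.117 1.749
vertex 4.178 0.658 0.88
vertex 3.58 1.334 1.7
endloop
endfacet
facet normal -0.148 0.618 0.772
outer loop
vertex 2.513 0.789 1.931
vertex 3.58 1.334 1.7
vertex 2.558 1.745 1.175
endloop
endfacet
facet normal -0.807 -0.294 0.512
outer loop
vertex 2.453 -0.224 1.255
vertex 2.513 0.789 1.931
vertex 1.862 0.782 0.9
endloop
endfacet
facet normal -0.240 -0.934 -0.264
outer loop
vertex 3.482 -0.305 0.605
vertex 2.453 -0.224 1.255
vertex 2.46 0.106 0.08
endloop
endfacet
facet normal 0.769 -0.418 -0.483
outer loop
vertex 4.178 0.658 0.88
vertex 3.482 -0.305 0.605
vertex 3.527 0.651 -0.151
endloop
endfacet
facet normal 0.826 0.541 0.157
outer loop
vertex 3.58 1.334 1.7
vertex 4.178 0.658 0.88
vertex 3.587 1.664 0.525
endloop
endfacet

endsolid
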